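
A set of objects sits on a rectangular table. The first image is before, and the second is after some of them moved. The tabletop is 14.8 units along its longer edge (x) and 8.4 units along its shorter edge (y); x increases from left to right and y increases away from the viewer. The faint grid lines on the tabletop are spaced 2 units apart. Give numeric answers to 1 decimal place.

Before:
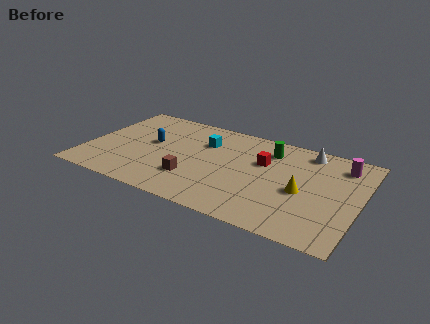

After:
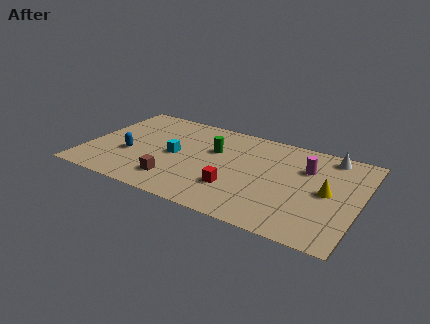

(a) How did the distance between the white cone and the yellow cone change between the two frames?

-0.4

Before: roughly 3.6 units apart; after: 3.2. That's 0.4 units closer together.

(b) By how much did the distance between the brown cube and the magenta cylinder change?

-1.0

Before: roughly 8.8 units apart; after: 7.8. That's 1.0 units closer together.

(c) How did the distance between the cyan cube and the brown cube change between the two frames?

-1.2

Before: roughly 3.5 units apart; after: 2.3. That's 1.2 units closer together.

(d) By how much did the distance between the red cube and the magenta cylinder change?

+0.5

They were about 4.3 units apart before and 4.8 after — 0.5 units further apart.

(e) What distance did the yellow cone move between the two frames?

1.4

The yellow cone was near (11.8, 3.7) before and (13.1, 4.2) after, so it travelled √(1.3² + 0.5²) ≈ 1.4 units.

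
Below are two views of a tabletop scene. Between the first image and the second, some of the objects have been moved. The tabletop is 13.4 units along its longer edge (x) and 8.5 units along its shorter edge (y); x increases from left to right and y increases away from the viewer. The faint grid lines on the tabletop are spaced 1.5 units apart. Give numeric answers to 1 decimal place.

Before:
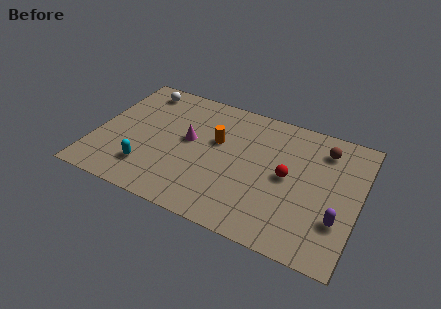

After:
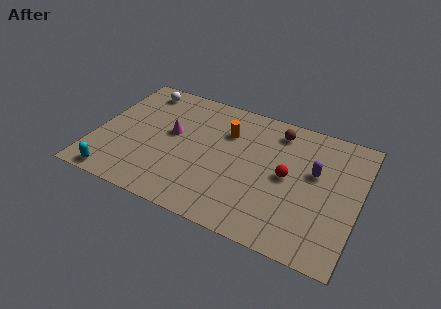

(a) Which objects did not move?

the white sphere and the red sphere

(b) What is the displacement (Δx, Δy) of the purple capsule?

(-1.4, 2.5)

From the two frames, the purple capsule sits at roughly (12.5, 2.6) before and (11.1, 5.1) after.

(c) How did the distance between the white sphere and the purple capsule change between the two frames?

-2.1

The distance was about 11.7 in the first image and 9.6 in the second, so they moved 2.1 units closer together.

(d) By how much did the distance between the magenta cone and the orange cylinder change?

+1.5

They were about 1.5 units apart before and 3.0 after — 1.5 units further apart.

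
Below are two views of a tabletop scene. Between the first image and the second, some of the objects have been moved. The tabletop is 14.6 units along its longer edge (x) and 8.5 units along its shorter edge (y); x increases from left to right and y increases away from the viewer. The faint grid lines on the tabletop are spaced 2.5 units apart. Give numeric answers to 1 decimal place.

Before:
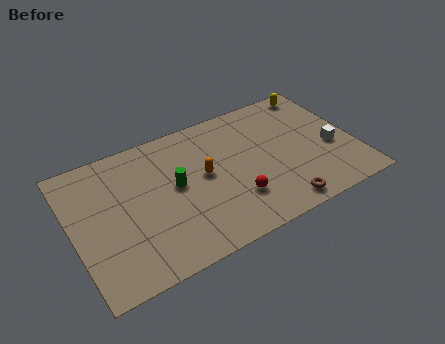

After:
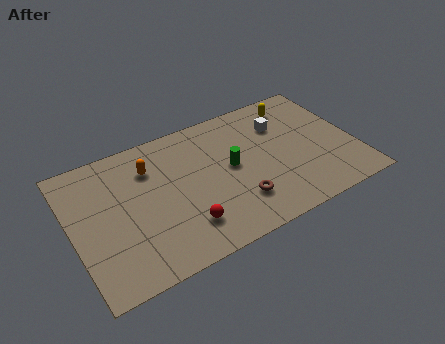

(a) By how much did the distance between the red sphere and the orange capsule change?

+1.9

Before: roughly 2.6 units apart; after: 4.5. That's 1.9 units further apart.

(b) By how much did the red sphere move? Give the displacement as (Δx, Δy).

(-2.7, -0.4)

The red sphere was at about (8.1, 2.4) and moved to about (5.4, 2.0).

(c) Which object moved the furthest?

the white cube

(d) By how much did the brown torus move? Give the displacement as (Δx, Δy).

(-2.0, 1.2)

The brown torus was at about (10.2, 1.0) and moved to about (8.2, 2.2).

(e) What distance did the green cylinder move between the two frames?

2.9

The green cylinder was near (5.3, 4.6) before and (8.2, 4.5) after, so it travelled √(2.9² + 0.1²) ≈ 2.9 units.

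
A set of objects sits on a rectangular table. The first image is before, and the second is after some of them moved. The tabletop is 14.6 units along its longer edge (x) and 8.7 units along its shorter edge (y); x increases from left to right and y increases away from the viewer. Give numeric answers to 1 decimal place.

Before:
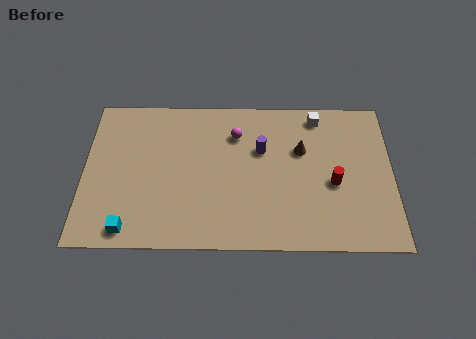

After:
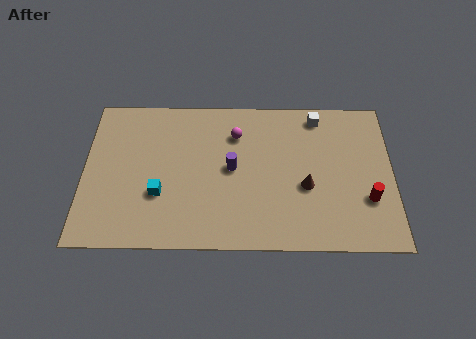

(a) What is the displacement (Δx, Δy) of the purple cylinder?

(-1.4, -1.1)

The purple cylinder started near (8.4, 5.6) and ended near (7.0, 4.5).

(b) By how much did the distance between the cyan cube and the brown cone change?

-2.4

They were about 9.3 units apart before and 6.9 after — 2.4 units closer together.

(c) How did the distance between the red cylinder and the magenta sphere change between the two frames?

+1.8

They were about 5.4 units apart before and 7.2 after — 1.8 units further apart.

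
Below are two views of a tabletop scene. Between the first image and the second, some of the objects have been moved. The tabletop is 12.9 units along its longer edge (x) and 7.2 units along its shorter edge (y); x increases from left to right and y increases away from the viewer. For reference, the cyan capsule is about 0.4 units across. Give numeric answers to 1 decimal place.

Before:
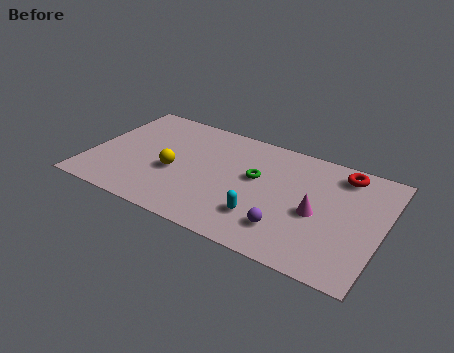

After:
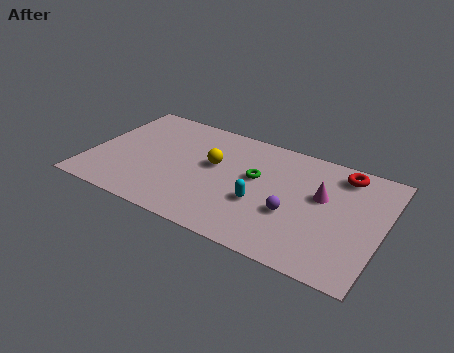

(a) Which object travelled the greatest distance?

the yellow sphere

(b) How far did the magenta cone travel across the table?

1.1

From (10.1, 3.2) to (10.2, 4.3), the magenta cone covered √(0.1² + 1.1²) ≈ 1.1 units.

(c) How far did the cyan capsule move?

0.8

The cyan capsule moved from about (7.9, 1.9) to (7.7, 2.7), a distance of √(0.2² + 0.8²) ≈ 0.8.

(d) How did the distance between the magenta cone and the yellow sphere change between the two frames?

-1.5

The distance was about 6.3 in the first image and 4.8 in the second, so they moved 1.5 units closer together.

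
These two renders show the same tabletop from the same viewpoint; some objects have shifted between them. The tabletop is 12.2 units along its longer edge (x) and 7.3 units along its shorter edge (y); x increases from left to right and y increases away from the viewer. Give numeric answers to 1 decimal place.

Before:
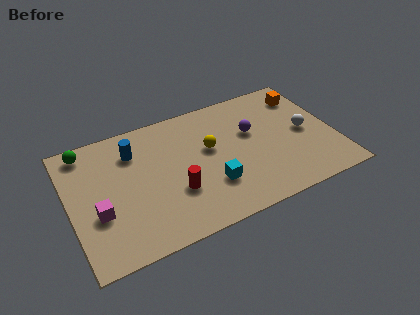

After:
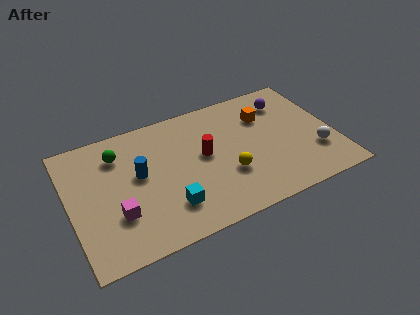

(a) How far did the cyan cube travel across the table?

2.0

From (6.3, 2.2) to (4.3, 1.8), the cyan cube covered √(2.0² + 0.4²) ≈ 2.0 units.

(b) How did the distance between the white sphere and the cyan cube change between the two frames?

+2.1

The distance was about 4.8 in the first image and 6.9 in the second, so they moved 2.1 units further apart.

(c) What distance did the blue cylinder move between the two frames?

1.4

The blue cylinder moved from about (3.1, 5.5) to (3.2, 4.1), a distance of √(0.1² + 1.4²) ≈ 1.4.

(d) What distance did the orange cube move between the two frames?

2.1

The orange cube was near (11.2, 5.8) before and (9.2, 5.2) after, so it travelled √(2.0² + 0.6²) ≈ 2.1 units.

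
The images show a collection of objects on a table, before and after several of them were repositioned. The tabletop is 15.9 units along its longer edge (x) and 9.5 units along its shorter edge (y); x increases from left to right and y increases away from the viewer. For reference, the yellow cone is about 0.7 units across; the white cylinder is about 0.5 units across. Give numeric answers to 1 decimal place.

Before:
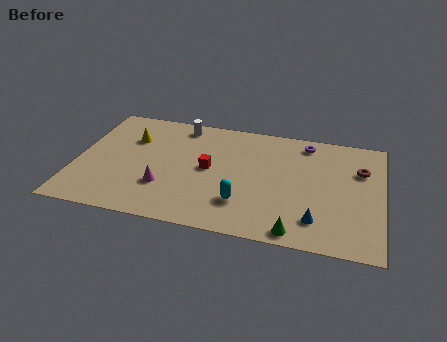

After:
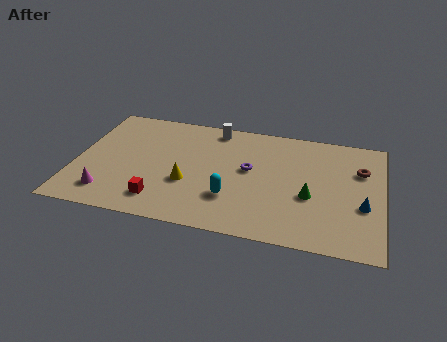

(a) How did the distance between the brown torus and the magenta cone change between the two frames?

+3.0

They were about 10.6 units apart before and 13.6 after — 3.0 units further apart.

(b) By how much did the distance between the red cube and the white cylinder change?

+3.2

They were about 3.8 units apart before and 7.0 after — 3.2 units further apart.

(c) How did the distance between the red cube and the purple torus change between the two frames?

-0.3

They were about 5.9 units apart before and 5.6 after — 0.3 units closer together.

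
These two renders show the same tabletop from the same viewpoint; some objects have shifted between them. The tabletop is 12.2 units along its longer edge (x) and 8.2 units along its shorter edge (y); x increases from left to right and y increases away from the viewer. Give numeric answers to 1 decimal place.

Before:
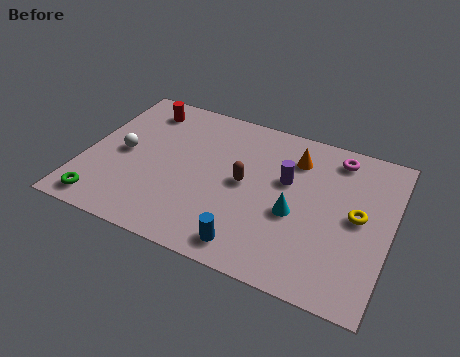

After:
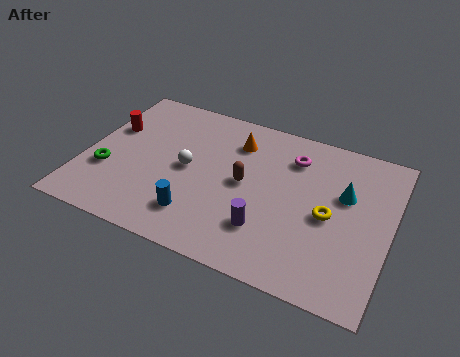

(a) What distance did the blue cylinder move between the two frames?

2.3

The blue cylinder was near (7.0, 1.1) before and (4.8, 1.8) after, so it travelled √(2.2² + 0.7²) ≈ 2.3 units.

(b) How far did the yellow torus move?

1.2

From (10.9, 4.2) to (9.8, 3.8), the yellow torus covered √(1.1² + 0.4²) ≈ 1.2 units.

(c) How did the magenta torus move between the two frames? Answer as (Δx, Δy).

(-1.7, -0.7)

The magenta torus started near (9.8, 7.0) and ended near (8.1, 6.3).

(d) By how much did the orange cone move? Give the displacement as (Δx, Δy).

(-2.4, 0.0)

From the two frames, the orange cone sits at roughly (8.2, 6.3) before and (5.8, 6.3) after.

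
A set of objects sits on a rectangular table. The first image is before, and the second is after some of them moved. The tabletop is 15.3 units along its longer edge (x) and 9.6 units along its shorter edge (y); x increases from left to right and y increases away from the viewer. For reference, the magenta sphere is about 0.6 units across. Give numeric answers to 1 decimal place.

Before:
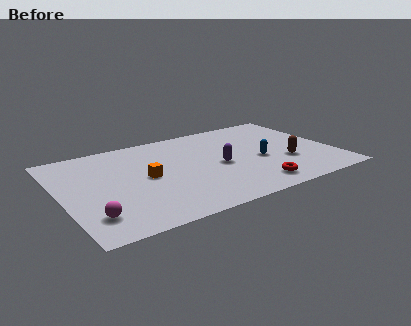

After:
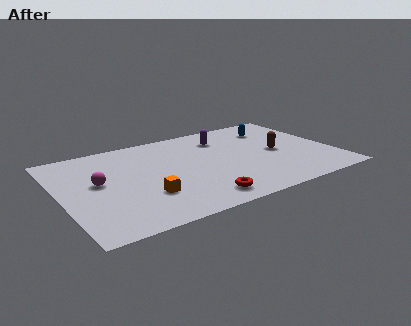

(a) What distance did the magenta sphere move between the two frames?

3.3

The magenta sphere was near (1.3, 2.1) before and (2.1, 5.3) after, so it travelled √(0.8² + 3.2²) ≈ 3.3 units.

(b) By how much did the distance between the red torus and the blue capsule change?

+5.3

The distance was about 2.7 in the first image and 8.0 in the second, so they moved 5.3 units further apart.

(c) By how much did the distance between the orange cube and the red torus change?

-3.3

The distance was about 6.5 in the first image and 3.2 in the second, so they moved 3.3 units closer together.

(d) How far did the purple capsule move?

3.1

From (8.8, 4.4) to (9.5, 7.4), the purple capsule covered √(0.7² + 3.0²) ≈ 3.1 units.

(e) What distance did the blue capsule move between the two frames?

3.6

From (11.1, 4.1) to (12.5, 7.4), the blue capsule covered √(1.4² + 3.3²) ≈ 3.6 units.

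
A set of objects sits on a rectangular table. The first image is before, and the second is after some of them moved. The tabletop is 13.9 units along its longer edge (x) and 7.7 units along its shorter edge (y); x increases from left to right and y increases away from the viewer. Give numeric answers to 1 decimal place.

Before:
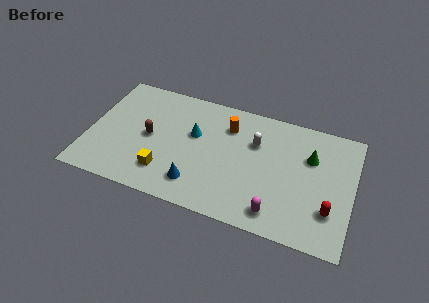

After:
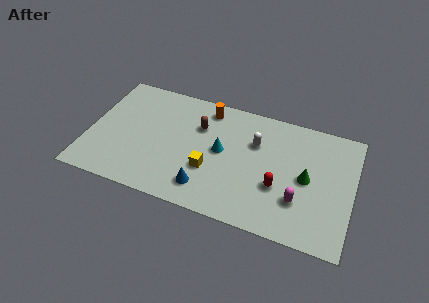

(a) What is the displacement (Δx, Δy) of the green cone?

(-0.1, -1.4)

The green cone was at about (11.6, 5.2) and moved to about (11.5, 3.8).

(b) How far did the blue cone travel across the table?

0.5

From (5.9, 1.6) to (6.4, 1.5), the blue cone covered √(0.5² + 0.1²) ≈ 0.5 units.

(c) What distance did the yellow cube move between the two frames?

2.5

From (4.2, 1.8) to (6.5, 2.7), the yellow cube covered √(2.3² + 0.9²) ≈ 2.5 units.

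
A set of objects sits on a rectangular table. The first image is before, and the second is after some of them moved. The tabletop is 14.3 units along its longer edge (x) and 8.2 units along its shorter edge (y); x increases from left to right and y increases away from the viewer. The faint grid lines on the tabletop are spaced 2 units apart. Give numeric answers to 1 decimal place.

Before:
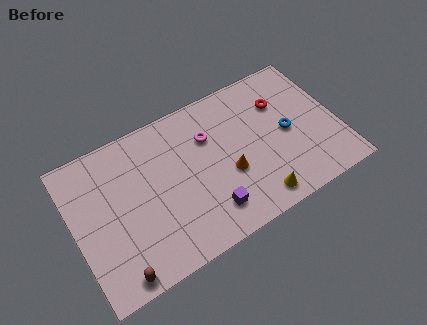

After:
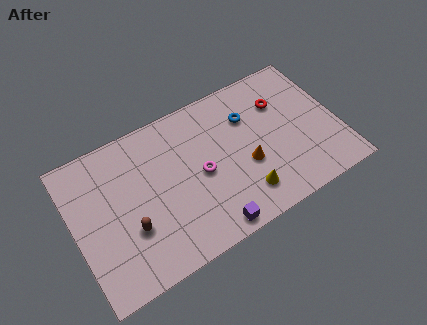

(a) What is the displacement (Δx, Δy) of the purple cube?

(-0.1, -0.9)

From the two frames, the purple cube sits at roughly (6.9, 1.7) before and (6.8, 0.8) after.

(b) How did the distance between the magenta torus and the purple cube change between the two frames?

-0.9

The distance was about 4.0 in the first image and 3.1 in the second, so they moved 0.9 units closer together.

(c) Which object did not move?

the red torus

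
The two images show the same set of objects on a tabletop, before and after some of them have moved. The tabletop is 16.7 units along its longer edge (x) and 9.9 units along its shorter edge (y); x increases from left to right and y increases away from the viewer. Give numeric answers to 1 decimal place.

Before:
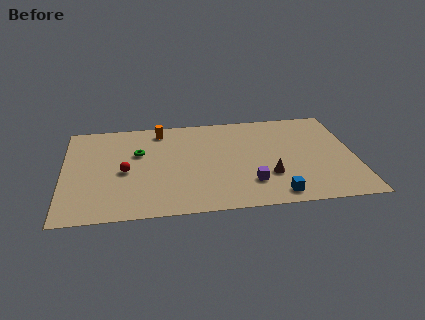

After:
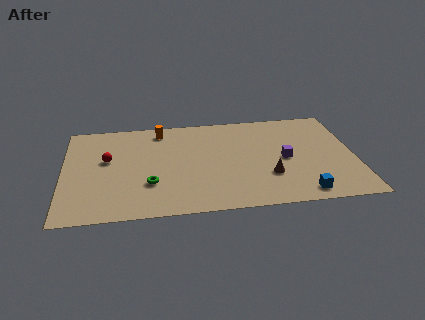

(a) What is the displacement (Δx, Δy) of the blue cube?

(1.5, 0.0)

From the two frames, the blue cube sits at roughly (12.0, 1.2) before and (13.5, 1.2) after.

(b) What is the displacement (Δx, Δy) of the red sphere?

(-1.0, 1.3)

From the two frames, the red sphere sits at roughly (3.5, 4.5) before and (2.5, 5.8) after.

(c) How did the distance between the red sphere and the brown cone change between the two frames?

+1.3

They were about 8.3 units apart before and 9.6 after — 1.3 units further apart.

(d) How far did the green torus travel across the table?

3.3

The green torus moved from about (4.3, 6.3) to (4.9, 3.1), a distance of √(0.6² + 3.2²) ≈ 3.3.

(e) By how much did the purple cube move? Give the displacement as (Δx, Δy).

(2.1, 2.2)

The purple cube started near (10.6, 2.5) and ended near (12.7, 4.7).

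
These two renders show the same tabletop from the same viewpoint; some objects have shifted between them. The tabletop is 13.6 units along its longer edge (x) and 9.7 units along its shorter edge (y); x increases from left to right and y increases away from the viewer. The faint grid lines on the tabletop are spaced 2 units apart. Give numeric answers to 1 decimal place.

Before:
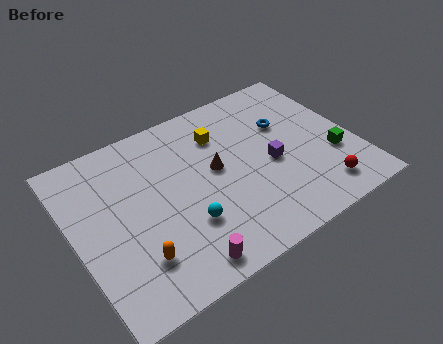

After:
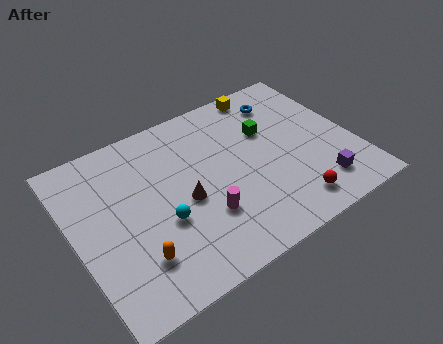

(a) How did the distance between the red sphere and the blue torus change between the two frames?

+1.6

The distance was about 4.8 in the first image and 6.4 in the second, so they moved 1.6 units further apart.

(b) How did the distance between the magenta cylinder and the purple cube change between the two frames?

-0.4

They were about 6.0 units apart before and 5.6 after — 0.4 units closer together.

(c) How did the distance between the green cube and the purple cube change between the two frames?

+1.6

The distance was about 3.1 in the first image and 4.7 in the second, so they moved 1.6 units further apart.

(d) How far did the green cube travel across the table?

4.0

The green cube moved from about (12.4, 3.3) to (9.7, 6.3), a distance of √(2.7² + 3.0²) ≈ 4.0.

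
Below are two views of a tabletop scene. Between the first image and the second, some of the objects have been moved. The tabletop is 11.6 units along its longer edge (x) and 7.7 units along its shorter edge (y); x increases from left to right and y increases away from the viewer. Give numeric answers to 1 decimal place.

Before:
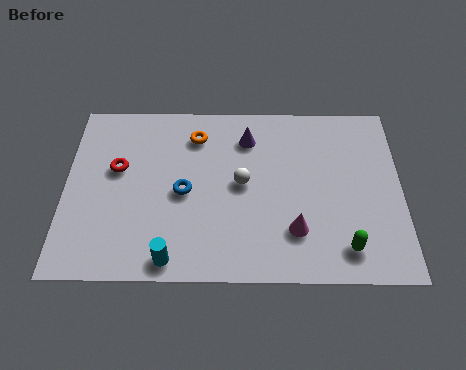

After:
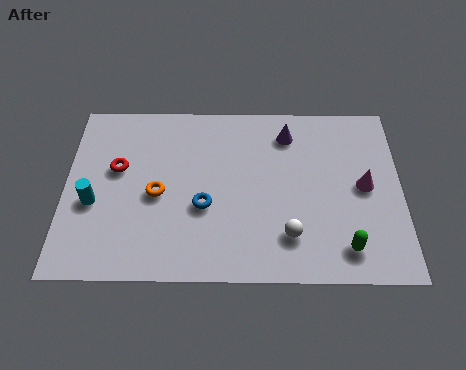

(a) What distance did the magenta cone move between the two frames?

3.1

The magenta cone was near (7.9, 2.0) before and (10.3, 3.9) after, so it travelled √(2.4² + 1.9²) ≈ 3.1 units.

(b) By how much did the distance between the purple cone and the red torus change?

+1.4

The distance was about 4.7 in the first image and 6.1 in the second, so they moved 1.4 units further apart.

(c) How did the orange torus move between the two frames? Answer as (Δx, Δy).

(-1.3, -2.6)

The orange torus started near (4.5, 6.1) and ended near (3.2, 3.5).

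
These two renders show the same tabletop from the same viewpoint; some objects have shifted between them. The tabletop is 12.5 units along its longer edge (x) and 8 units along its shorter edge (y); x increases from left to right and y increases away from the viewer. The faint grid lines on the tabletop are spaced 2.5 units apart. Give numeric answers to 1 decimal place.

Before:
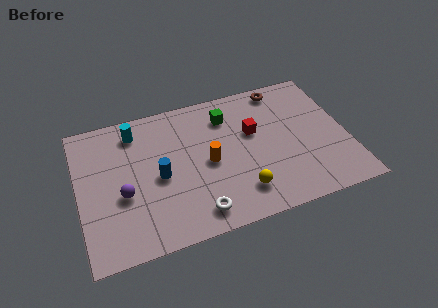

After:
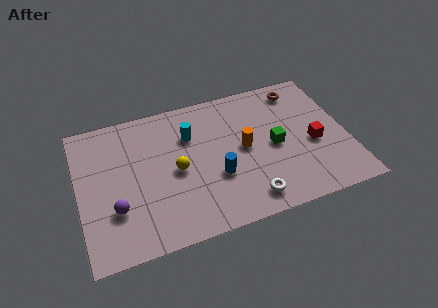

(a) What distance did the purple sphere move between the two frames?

0.8

From (2.0, 3.2) to (1.6, 2.5), the purple sphere covered √(0.4² + 0.7²) ≈ 0.8 units.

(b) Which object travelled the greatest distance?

the yellow sphere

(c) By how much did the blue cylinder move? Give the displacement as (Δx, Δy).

(2.6, -0.8)

The blue cylinder was at about (3.7, 3.7) and moved to about (6.3, 2.9).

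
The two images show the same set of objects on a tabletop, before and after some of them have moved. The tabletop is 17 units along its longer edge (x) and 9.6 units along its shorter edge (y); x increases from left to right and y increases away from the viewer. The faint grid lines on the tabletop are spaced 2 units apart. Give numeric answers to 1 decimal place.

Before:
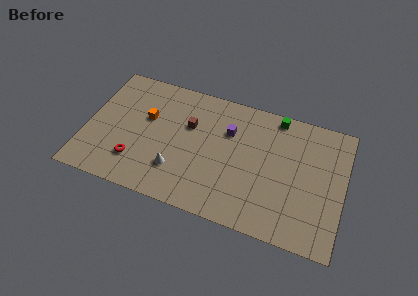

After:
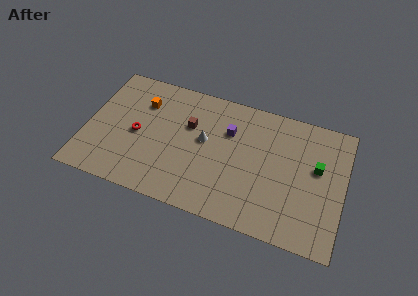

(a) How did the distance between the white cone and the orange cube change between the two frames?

+0.6

Before: roughly 4.0 units apart; after: 4.6. That's 0.6 units further apart.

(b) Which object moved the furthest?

the green cube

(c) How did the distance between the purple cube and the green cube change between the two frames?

+2.3

The distance was about 3.7 in the first image and 6.0 in the second, so they moved 2.3 units further apart.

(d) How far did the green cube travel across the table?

4.2

The green cube was near (12.3, 8.7) before and (15.2, 5.7) after, so it travelled √(2.9² + 3.0²) ≈ 4.2 units.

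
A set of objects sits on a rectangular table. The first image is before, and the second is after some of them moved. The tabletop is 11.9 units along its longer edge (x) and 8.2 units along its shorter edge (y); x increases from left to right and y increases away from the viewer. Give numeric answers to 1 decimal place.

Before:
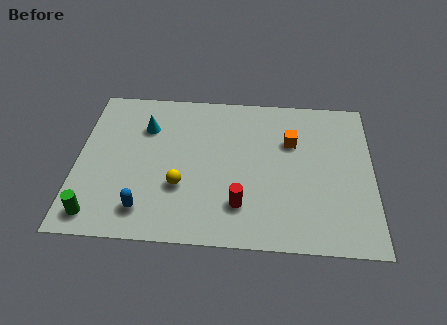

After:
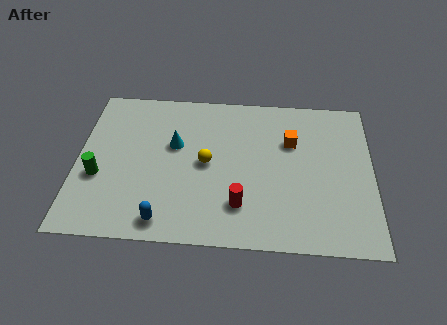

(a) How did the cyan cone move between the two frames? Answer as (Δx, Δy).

(1.2, -0.9)

From the two frames, the cyan cone sits at roughly (2.7, 5.9) before and (3.9, 5.0) after.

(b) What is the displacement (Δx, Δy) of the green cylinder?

(0.0, 2.0)

From the two frames, the green cylinder sits at roughly (0.9, 1.1) before and (0.9, 3.1) after.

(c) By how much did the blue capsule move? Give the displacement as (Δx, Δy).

(0.8, -0.5)

The blue capsule started near (2.8, 1.5) and ended near (3.6, 1.0).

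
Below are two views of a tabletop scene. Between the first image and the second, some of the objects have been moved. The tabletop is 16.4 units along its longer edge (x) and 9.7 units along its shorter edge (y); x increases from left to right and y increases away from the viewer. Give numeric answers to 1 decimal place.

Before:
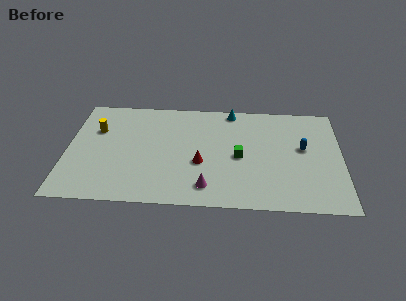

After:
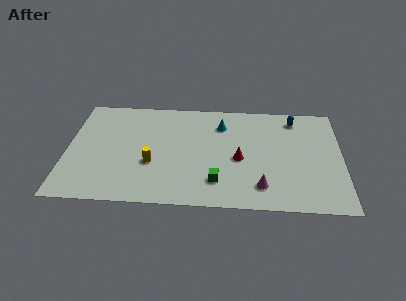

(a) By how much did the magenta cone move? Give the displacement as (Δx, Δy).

(3.2, 0.2)

The magenta cone started near (8.4, 1.7) and ended near (11.6, 1.9).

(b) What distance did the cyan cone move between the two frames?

1.5

From (9.8, 8.8) to (9.2, 7.4), the cyan cone covered √(0.6² + 1.4²) ≈ 1.5 units.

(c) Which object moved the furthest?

the yellow cylinder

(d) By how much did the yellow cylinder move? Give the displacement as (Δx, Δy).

(3.4, -2.9)

The yellow cylinder started near (1.7, 6.5) and ended near (5.1, 3.6).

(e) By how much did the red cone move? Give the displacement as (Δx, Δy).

(2.3, 0.5)

The red cone was at about (8.0, 3.8) and moved to about (10.3, 4.3).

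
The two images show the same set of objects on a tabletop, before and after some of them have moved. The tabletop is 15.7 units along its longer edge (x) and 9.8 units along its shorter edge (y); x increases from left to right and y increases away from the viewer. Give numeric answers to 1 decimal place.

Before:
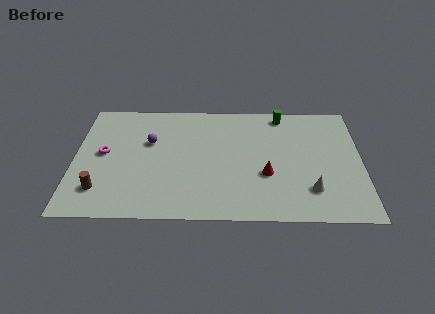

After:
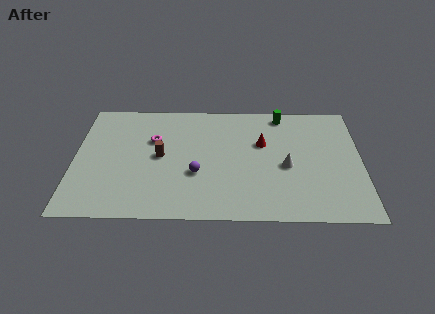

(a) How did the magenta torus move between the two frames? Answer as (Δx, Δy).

(2.7, 1.2)

The magenta torus started near (1.6, 5.2) and ended near (4.3, 6.4).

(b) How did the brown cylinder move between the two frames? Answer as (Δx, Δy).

(3.2, 2.8)

The brown cylinder started near (1.5, 2.2) and ended near (4.7, 5.0).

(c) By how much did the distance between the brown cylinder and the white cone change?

-4.5

They were about 11.4 units apart before and 6.9 after — 4.5 units closer together.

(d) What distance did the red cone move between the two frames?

2.6

The red cone moved from about (10.5, 3.6) to (10.3, 6.2), a distance of √(0.2² + 2.6²) ≈ 2.6.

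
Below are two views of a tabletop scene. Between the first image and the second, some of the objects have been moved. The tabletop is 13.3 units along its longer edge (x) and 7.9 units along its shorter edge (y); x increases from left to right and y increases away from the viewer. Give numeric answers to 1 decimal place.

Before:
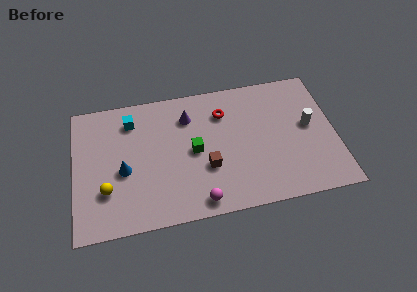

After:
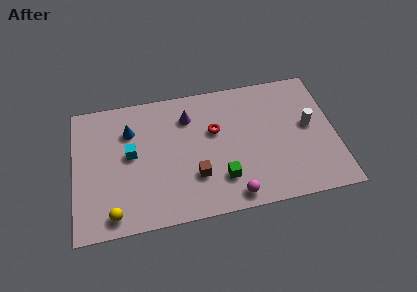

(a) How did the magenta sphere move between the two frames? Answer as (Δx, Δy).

(1.7, 0.0)

The magenta sphere started near (6.2, 0.9) and ended near (7.9, 0.9).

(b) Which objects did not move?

the white cylinder and the purple cone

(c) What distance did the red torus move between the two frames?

1.1

The red torus was near (7.7, 5.9) before and (7.2, 4.9) after, so it travelled √(0.5² + 1.0²) ≈ 1.1 units.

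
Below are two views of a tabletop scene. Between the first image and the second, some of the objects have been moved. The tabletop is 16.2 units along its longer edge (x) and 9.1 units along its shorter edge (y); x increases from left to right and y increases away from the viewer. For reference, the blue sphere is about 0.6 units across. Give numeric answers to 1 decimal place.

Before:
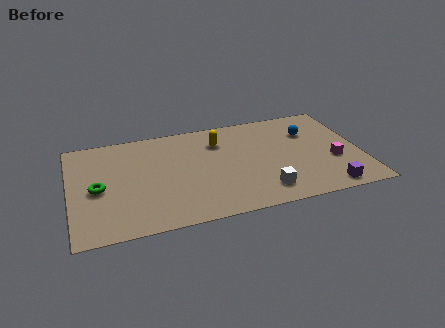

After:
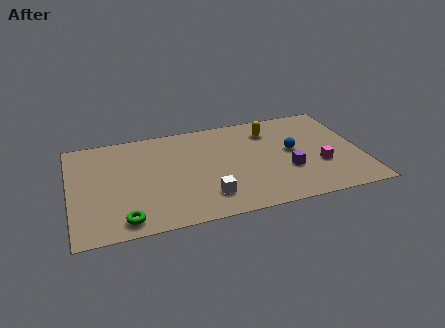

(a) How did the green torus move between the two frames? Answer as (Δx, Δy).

(1.3, -3.0)

The green torus started near (1.5, 4.2) and ended near (2.8, 1.2).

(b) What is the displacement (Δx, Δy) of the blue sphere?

(-1.1, -1.5)

The blue sphere started near (13.5, 6.4) and ended near (12.4, 4.9).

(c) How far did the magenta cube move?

0.8

The magenta cube was near (14.6, 3.4) before and (13.8, 3.2) after, so it travelled √(0.8² + 0.2²) ≈ 0.8 units.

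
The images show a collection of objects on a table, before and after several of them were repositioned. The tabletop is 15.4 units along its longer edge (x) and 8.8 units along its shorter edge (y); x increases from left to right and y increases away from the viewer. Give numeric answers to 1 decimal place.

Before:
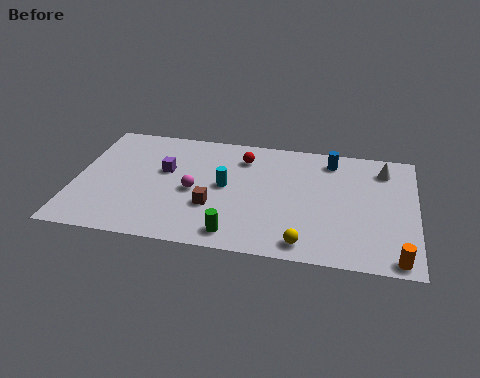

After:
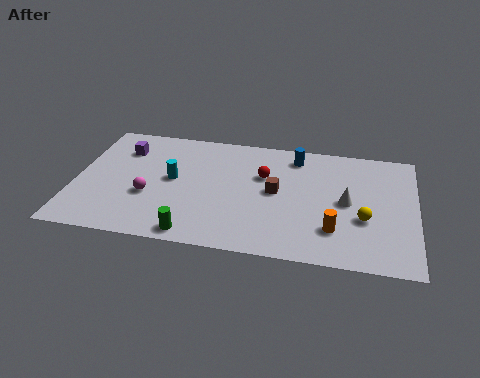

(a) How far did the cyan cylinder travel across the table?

2.4

From (6.8, 4.6) to (4.4, 4.7), the cyan cylinder covered √(2.4² + 0.1²) ≈ 2.4 units.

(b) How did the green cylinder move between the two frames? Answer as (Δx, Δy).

(-1.8, -0.3)

From the two frames, the green cylinder sits at roughly (7.4, 1.2) before and (5.6, 0.9) after.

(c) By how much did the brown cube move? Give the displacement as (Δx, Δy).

(2.8, 1.6)

The brown cube started near (6.3, 3.0) and ended near (9.1, 4.6).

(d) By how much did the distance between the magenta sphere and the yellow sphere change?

+3.8

The distance was about 5.9 in the first image and 9.7 in the second, so they moved 3.8 units further apart.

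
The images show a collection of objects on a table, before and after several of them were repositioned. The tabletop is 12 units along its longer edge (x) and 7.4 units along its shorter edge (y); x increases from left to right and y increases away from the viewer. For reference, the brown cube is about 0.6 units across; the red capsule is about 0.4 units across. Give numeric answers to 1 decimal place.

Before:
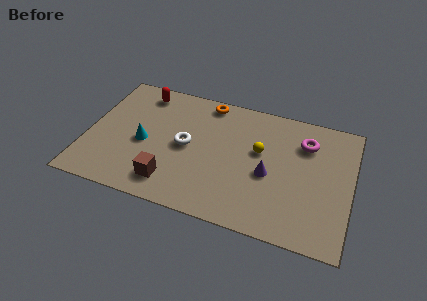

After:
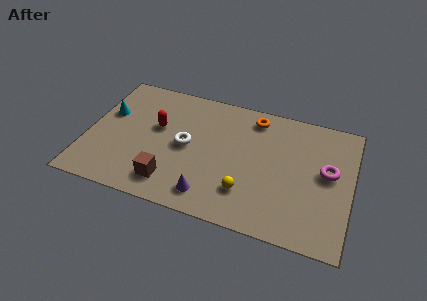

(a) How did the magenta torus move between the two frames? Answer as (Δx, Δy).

(1.1, -1.4)

The magenta torus started near (9.8, 5.5) and ended near (10.9, 4.1).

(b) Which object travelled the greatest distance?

the purple cone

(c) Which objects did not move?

the white torus and the brown cube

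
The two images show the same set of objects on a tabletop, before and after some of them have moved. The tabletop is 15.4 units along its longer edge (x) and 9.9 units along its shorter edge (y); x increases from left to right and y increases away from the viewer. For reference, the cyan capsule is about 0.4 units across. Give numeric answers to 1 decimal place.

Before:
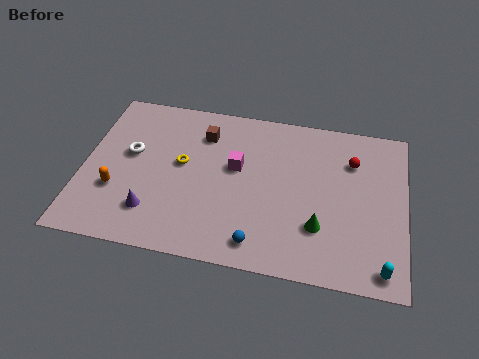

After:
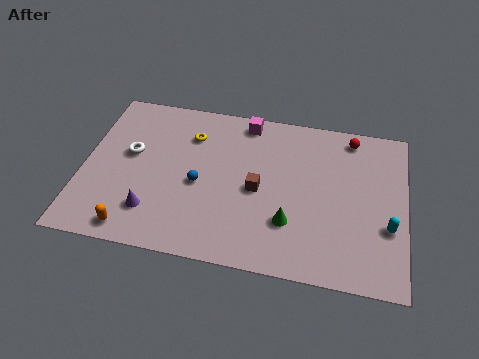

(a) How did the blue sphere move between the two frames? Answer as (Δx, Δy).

(-3.0, 3.0)

The blue sphere was at about (8.6, 1.4) and moved to about (5.6, 4.4).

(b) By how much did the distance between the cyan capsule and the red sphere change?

-0.8

They were about 6.3 units apart before and 5.5 after — 0.8 units closer together.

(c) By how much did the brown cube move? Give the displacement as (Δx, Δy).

(2.8, -3.0)

The brown cube started near (5.6, 7.6) and ended near (8.4, 4.6).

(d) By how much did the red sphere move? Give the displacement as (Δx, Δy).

(-0.1, 1.5)

The red sphere started near (12.8, 7.2) and ended near (12.7, 8.7).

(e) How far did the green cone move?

1.4

From (11.4, 2.9) to (10.0, 2.9), the green cone covered √(1.4² + 0.0²) ≈ 1.4 units.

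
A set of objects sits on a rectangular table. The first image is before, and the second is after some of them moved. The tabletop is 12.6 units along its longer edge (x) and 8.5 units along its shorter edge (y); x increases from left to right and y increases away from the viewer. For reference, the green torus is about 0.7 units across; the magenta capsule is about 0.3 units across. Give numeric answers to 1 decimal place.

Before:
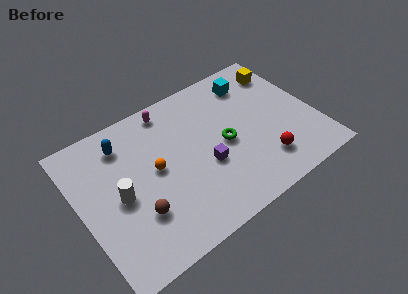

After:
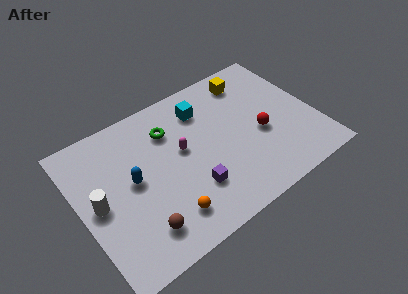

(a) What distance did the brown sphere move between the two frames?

0.9

From (2.7, 2.6) to (2.7, 1.7), the brown sphere covered √(0.0² + 0.9²) ≈ 0.9 units.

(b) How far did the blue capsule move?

2.3

The blue capsule moved from about (2.7, 6.8) to (2.8, 4.5), a distance of √(0.1² + 2.3²) ≈ 2.3.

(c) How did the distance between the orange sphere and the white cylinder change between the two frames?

+2.0

They were about 2.1 units apart before and 4.1 after — 2.0 units further apart.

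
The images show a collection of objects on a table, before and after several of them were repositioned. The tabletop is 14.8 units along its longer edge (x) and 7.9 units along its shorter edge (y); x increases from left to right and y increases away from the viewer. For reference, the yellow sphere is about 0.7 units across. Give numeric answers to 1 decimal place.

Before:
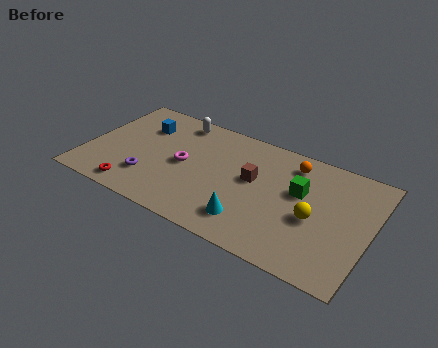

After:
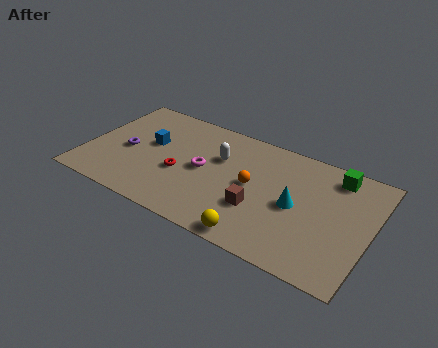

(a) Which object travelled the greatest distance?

the yellow sphere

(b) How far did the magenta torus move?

1.0

The magenta torus was near (5.1, 3.9) before and (6.1, 4.0) after, so it travelled √(1.0² + 0.1²) ≈ 1.0 units.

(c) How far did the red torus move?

3.0

From (2.9, 1.0) to (5.0, 3.2), the red torus covered √(2.1² + 2.2²) ≈ 3.0 units.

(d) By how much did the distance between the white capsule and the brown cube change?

-1.5

Before: roughly 5.0 units apart; after: 3.5. That's 1.5 units closer together.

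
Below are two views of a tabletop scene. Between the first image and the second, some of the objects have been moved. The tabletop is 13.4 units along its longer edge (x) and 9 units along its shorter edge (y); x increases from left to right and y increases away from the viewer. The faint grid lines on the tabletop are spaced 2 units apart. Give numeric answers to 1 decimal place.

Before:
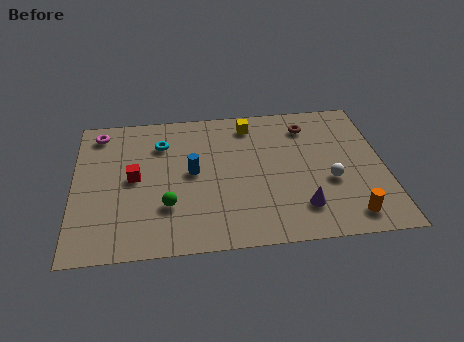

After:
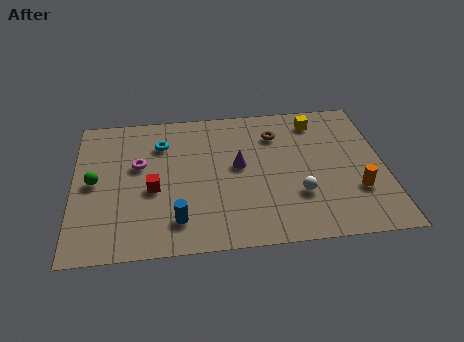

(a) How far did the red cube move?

1.1

The red cube was near (2.6, 4.6) before and (3.4, 3.8) after, so it travelled √(0.8² + 0.8²) ≈ 1.1 units.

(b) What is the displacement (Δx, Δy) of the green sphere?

(-3.1, 1.8)

From the two frames, the green sphere sits at roughly (4.0, 2.7) before and (0.9, 4.5) after.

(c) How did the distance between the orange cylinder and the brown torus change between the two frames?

-0.9

They were about 6.1 units apart before and 5.2 after — 0.9 units closer together.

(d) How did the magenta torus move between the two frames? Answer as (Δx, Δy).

(1.7, -2.3)

From the two frames, the magenta torus sits at roughly (1.1, 7.7) before and (2.8, 5.4) after.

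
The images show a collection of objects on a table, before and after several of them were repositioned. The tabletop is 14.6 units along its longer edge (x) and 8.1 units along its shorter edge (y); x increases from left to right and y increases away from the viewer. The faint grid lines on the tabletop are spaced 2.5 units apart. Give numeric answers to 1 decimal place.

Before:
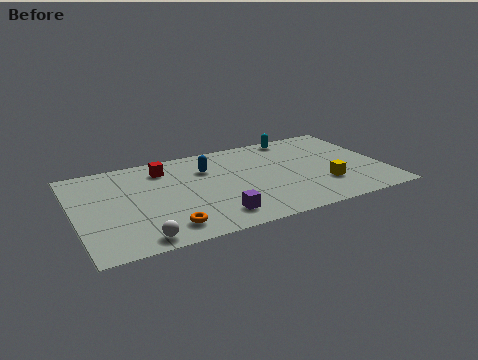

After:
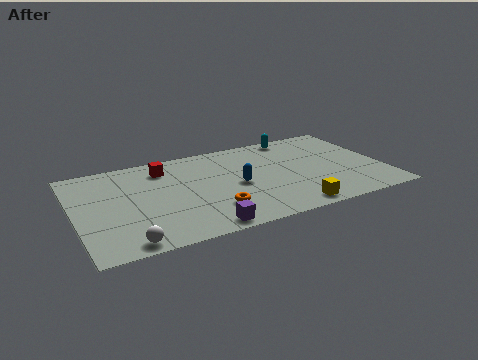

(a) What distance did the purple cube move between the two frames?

1.0

From (6.3, 1.5) to (5.6, 0.8), the purple cube covered √(0.7² + 0.7²) ≈ 1.0 units.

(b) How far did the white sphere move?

0.6

The white sphere moved from about (2.7, 0.9) to (2.1, 0.8), a distance of √(0.6² + 0.1²) ≈ 0.6.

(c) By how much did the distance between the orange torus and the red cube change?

-0.3

They were about 5.1 units apart before and 4.8 after — 0.3 units closer together.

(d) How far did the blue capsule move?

2.3

From (6.4, 5.8) to (7.6, 3.8), the blue capsule covered √(1.2² + 2.0²) ≈ 2.3 units.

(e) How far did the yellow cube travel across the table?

2.3

The yellow cube was near (11.6, 2.4) before and (9.8, 0.9) after, so it travelled √(1.8² + 1.5²) ≈ 2.3 units.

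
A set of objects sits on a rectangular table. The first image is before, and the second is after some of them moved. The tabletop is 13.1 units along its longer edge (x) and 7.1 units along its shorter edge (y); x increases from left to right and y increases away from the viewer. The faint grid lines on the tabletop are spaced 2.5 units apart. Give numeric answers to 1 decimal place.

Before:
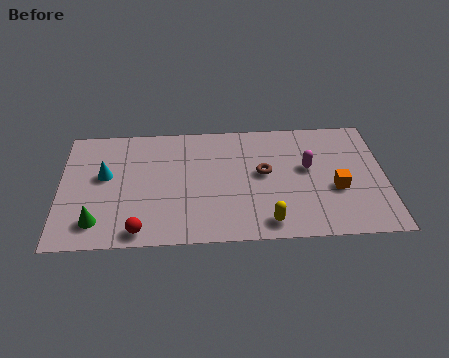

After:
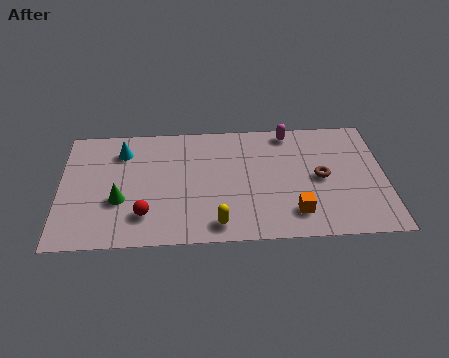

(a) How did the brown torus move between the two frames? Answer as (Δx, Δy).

(2.3, -0.4)

The brown torus was at about (8.2, 3.9) and moved to about (10.5, 3.5).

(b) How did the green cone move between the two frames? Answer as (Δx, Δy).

(0.9, 1.2)

From the two frames, the green cone sits at roughly (1.5, 1.4) before and (2.4, 2.6) after.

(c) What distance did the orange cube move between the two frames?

2.1

The orange cube was near (11.1, 2.8) before and (9.4, 1.5) after, so it travelled √(1.7² + 1.3²) ≈ 2.1 units.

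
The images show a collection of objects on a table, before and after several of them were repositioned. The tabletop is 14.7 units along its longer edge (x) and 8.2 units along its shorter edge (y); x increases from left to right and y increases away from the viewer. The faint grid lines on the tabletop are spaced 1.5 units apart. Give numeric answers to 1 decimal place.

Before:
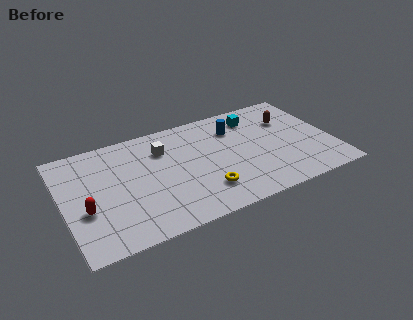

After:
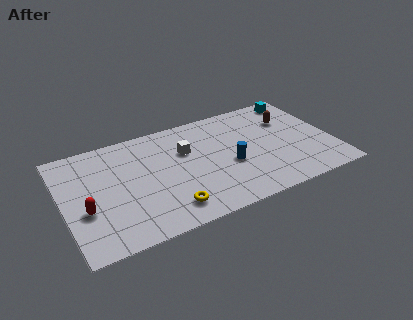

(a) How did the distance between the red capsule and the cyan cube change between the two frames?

+2.7

The distance was about 10.3 in the first image and 13.0 in the second, so they moved 2.7 units further apart.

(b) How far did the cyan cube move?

2.7

The cyan cube moved from about (10.8, 6.6) to (13.4, 7.2), a distance of √(2.6² + 0.6²) ≈ 2.7.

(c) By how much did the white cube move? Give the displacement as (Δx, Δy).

(1.2, -0.6)

From the two frames, the white cube sits at roughly (5.6, 6.0) before and (6.8, 5.4) after.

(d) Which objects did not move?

the brown capsule and the red capsule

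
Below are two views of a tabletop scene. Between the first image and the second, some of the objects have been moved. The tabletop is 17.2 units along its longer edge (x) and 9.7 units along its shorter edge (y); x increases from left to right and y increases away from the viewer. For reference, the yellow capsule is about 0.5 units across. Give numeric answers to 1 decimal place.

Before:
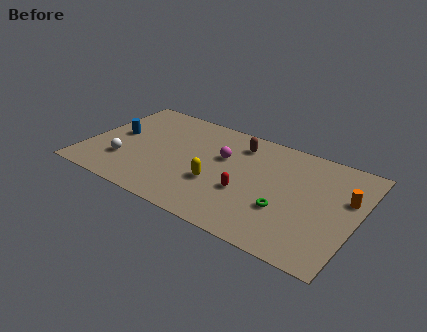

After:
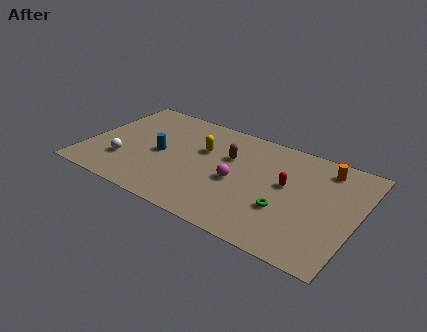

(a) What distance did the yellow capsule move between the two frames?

3.0

The yellow capsule was near (8.5, 3.5) before and (7.2, 6.2) after, so it travelled √(1.3² + 2.7²) ≈ 3.0 units.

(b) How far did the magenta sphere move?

2.2

From (8.5, 6.1) to (9.7, 4.3), the magenta sphere covered √(1.2² + 1.8²) ≈ 2.2 units.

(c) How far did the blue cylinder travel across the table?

3.1

From (1.7, 5.2) to (4.7, 4.6), the blue cylinder covered √(3.0² + 0.6²) ≈ 3.1 units.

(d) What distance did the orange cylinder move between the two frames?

2.6

From (16.4, 6.1) to (14.8, 8.1), the orange cylinder covered √(1.6² + 2.0²) ≈ 2.6 units.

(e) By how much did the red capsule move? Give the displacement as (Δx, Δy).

(2.3, 1.9)

From the two frames, the red capsule sits at roughly (10.4, 3.6) before and (12.7, 5.5) after.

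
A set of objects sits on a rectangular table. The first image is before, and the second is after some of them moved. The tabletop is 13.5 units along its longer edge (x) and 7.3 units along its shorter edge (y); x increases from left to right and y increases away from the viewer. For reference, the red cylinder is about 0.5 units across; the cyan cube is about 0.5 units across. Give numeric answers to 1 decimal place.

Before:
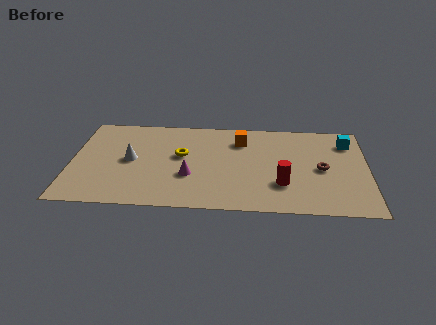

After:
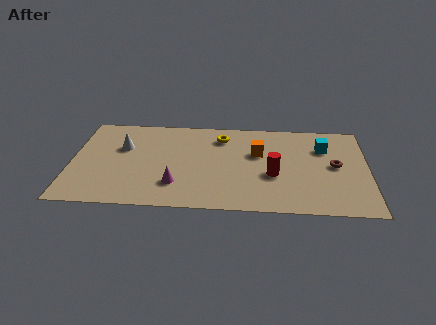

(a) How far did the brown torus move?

0.7

The brown torus was near (11.4, 3.5) before and (12.0, 3.8) after, so it travelled √(0.6² + 0.3²) ≈ 0.7 units.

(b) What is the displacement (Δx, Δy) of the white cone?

(-0.4, 1.0)

From the two frames, the white cone sits at roughly (2.7, 3.7) before and (2.3, 4.7) after.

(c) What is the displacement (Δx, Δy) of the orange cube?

(0.8, -1.0)

The orange cube was at about (7.7, 5.6) and moved to about (8.5, 4.6).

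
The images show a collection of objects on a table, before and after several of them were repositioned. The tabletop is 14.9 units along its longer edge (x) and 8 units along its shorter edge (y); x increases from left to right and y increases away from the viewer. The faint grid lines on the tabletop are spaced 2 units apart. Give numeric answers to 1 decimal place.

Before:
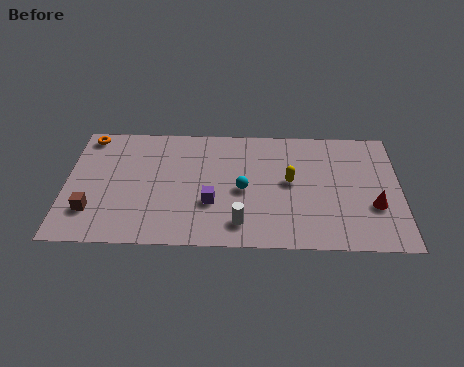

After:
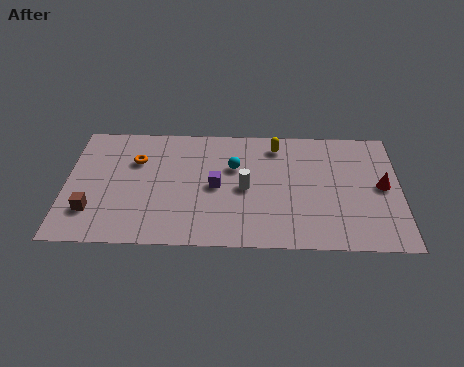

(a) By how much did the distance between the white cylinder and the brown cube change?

+0.4

Before: roughly 6.6 units apart; after: 7.0. That's 0.4 units further apart.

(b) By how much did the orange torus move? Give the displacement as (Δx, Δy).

(2.2, -1.6)

From the two frames, the orange torus sits at roughly (0.9, 7.1) before and (3.1, 5.5) after.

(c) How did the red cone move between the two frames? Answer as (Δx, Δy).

(0.4, 1.3)

From the two frames, the red cone sits at roughly (13.7, 2.8) before and (14.1, 4.1) after.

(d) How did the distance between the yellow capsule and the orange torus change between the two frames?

-3.1

Before: roughly 9.5 units apart; after: 6.4. That's 3.1 units closer together.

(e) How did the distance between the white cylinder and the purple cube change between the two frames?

-0.5

They were about 1.8 units apart before and 1.3 after — 0.5 units closer together.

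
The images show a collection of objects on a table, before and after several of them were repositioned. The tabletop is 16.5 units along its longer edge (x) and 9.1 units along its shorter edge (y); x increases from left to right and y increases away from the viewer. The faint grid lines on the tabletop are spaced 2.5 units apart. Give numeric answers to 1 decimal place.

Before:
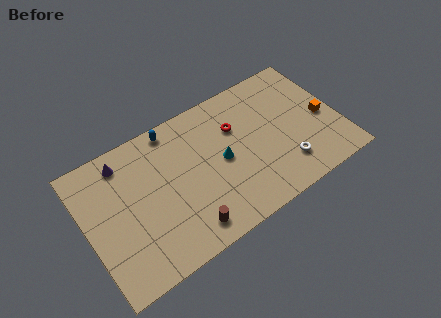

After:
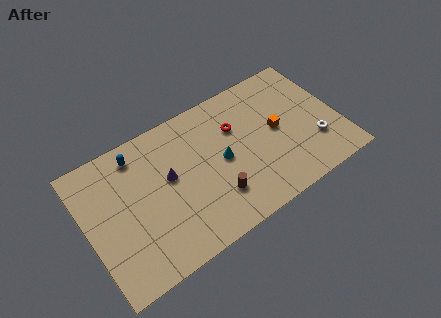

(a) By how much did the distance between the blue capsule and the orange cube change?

-1.0

They were about 10.3 units apart before and 9.3 after — 1.0 units closer together.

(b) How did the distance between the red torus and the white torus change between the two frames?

+1.0

The distance was about 4.9 in the first image and 5.9 in the second, so they moved 1.0 units further apart.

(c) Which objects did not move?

the cyan cone and the red torus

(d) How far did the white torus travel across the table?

2.2

From (12.6, 2.1) to (14.7, 2.7), the white torus covered √(2.1² + 0.6²) ≈ 2.2 units.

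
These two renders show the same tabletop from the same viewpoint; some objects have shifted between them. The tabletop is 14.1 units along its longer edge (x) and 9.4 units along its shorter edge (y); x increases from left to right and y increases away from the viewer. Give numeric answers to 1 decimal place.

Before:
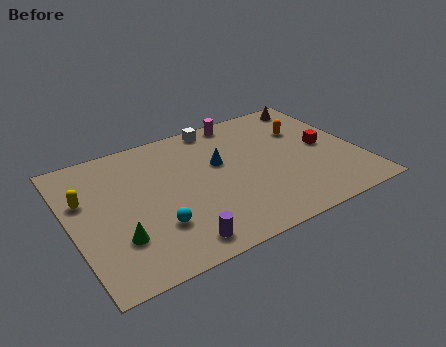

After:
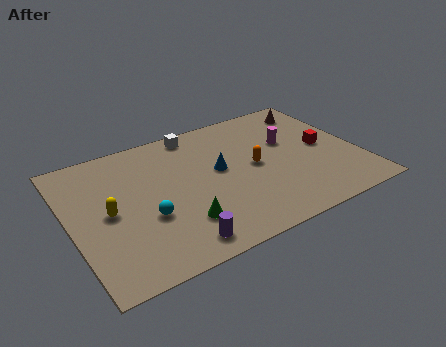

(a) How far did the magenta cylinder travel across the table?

3.4

The magenta cylinder moved from about (8.9, 8.5) to (10.9, 5.8), a distance of √(2.0² + 2.7²) ≈ 3.4.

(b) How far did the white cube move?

1.1

The white cube moved from about (7.7, 8.5) to (6.6, 8.4), a distance of √(1.1² + 0.1²) ≈ 1.1.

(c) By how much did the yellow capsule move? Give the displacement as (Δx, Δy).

(1.0, -1.4)

The yellow capsule was at about (0.8, 6.0) and moved to about (1.8, 4.6).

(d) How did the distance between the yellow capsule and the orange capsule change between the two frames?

-3.8

The distance was about 11.0 in the first image and 7.2 in the second, so they moved 3.8 units closer together.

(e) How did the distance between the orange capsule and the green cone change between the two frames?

-5.9

Before: roughly 10.5 units apart; after: 4.6. That's 5.9 units closer together.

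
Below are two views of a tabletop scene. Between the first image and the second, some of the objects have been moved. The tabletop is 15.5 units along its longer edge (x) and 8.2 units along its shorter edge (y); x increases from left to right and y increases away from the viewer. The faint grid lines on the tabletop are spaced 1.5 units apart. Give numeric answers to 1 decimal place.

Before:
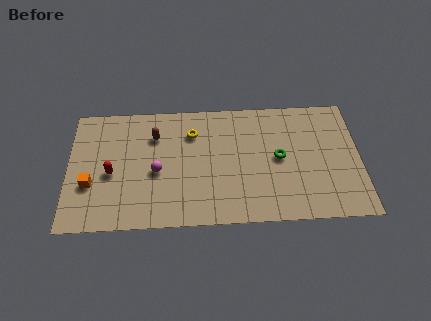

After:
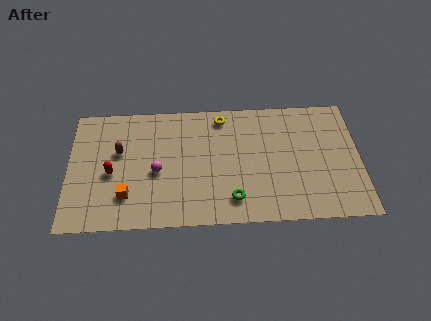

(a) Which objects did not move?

the magenta sphere and the red capsule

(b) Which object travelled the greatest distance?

the green torus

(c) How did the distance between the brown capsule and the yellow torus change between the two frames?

+3.9

The distance was about 2.0 in the first image and 5.9 in the second, so they moved 3.9 units further apart.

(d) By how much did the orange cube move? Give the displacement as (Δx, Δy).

(1.9, -0.8)

The orange cube was at about (1.2, 2.9) and moved to about (3.1, 2.1).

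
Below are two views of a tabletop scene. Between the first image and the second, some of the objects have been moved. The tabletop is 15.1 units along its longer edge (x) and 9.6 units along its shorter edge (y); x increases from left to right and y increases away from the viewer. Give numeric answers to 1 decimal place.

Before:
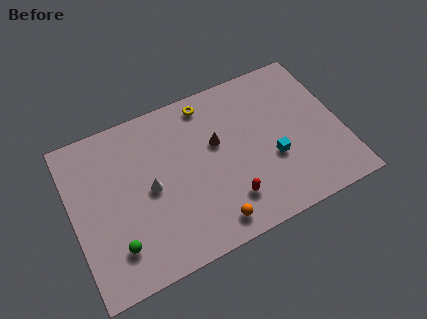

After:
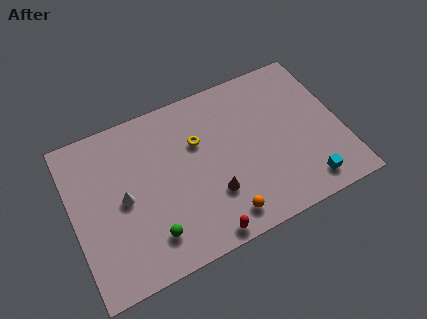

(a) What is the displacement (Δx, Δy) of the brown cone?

(-0.6, -2.9)

The brown cone was at about (8.2, 5.8) and moved to about (7.6, 2.9).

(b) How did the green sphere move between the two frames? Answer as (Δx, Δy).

(1.9, -0.2)

The green sphere was at about (2.1, 2.2) and moved to about (4.0, 2.0).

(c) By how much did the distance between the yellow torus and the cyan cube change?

+1.7

They were about 5.7 units apart before and 7.4 after — 1.7 units further apart.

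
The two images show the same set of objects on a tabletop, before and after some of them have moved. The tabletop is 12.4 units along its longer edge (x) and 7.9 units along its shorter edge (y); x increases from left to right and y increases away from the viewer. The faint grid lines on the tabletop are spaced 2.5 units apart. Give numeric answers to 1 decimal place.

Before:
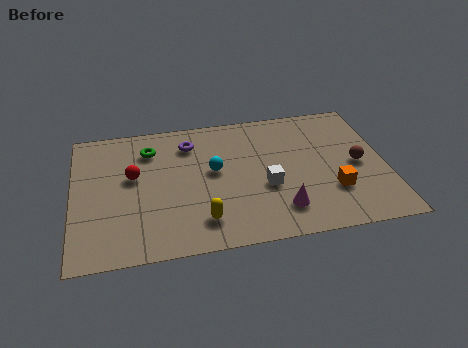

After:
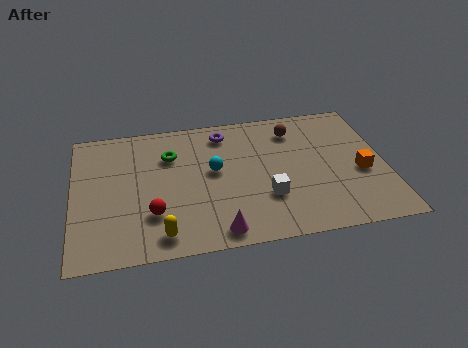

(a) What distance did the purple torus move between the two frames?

1.5

The purple torus was near (4.7, 6.2) before and (6.1, 6.6) after, so it travelled √(1.4² + 0.4²) ≈ 1.5 units.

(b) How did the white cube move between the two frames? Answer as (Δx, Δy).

(0.0, -0.6)

From the two frames, the white cube sits at roughly (7.6, 3.1) before and (7.6, 2.5) after.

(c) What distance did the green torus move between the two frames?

0.9

The green torus moved from about (3.1, 6.1) to (3.9, 5.6), a distance of √(0.8² + 0.5²) ≈ 0.9.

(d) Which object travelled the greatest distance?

the brown sphere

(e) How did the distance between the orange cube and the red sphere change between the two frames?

+0.3

They were about 8.1 units apart before and 8.4 after — 0.3 units further apart.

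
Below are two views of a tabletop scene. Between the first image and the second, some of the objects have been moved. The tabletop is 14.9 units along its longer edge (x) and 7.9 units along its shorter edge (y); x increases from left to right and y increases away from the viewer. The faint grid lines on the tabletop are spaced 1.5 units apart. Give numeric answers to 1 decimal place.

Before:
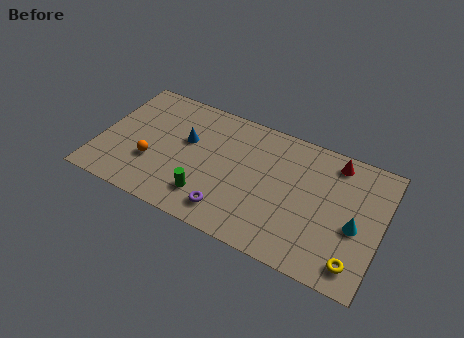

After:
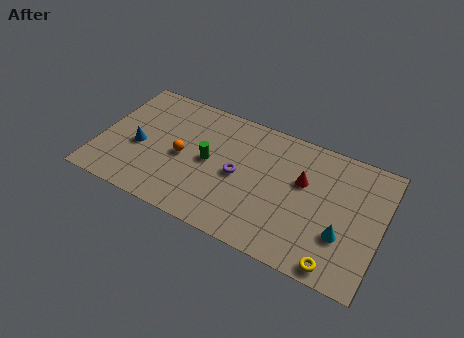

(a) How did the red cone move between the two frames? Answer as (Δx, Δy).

(-1.5, -1.9)

From the two frames, the red cone sits at roughly (12.2, 6.8) before and (10.7, 4.9) after.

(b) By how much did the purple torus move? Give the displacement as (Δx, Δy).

(0.2, 2.4)

From the two frames, the purple torus sits at roughly (7.2, 1.4) before and (7.4, 3.8) after.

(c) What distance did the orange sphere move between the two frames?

1.8

The orange sphere was near (2.9, 2.7) before and (4.4, 3.7) after, so it travelled √(1.5² + 1.0²) ≈ 1.8 units.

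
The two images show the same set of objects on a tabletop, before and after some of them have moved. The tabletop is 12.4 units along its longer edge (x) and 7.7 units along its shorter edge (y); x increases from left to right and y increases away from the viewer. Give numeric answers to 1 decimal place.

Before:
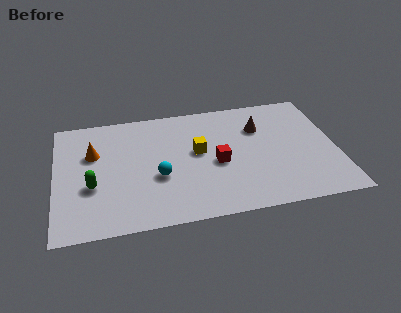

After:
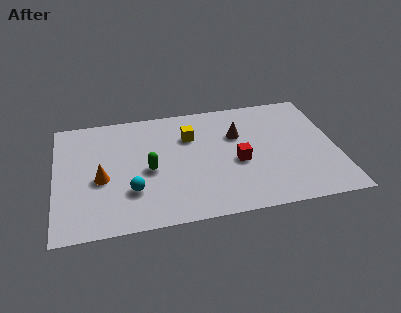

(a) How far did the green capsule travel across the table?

2.6

The green capsule moved from about (1.6, 2.9) to (4.1, 3.5), a distance of √(2.5² + 0.6²) ≈ 2.6.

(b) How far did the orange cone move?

1.7

The orange cone was near (1.7, 5.0) before and (2.0, 3.3) after, so it travelled √(0.3² + 1.7²) ≈ 1.7 units.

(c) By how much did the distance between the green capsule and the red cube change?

-1.6

They were about 5.5 units apart before and 3.9 after — 1.6 units closer together.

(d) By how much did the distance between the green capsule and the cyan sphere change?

-1.5

The distance was about 2.9 in the first image and 1.4 in the second, so they moved 1.5 units closer together.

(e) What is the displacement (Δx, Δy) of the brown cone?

(-1.0, -0.3)

The brown cone started near (9.1, 5.4) and ended near (8.1, 5.1).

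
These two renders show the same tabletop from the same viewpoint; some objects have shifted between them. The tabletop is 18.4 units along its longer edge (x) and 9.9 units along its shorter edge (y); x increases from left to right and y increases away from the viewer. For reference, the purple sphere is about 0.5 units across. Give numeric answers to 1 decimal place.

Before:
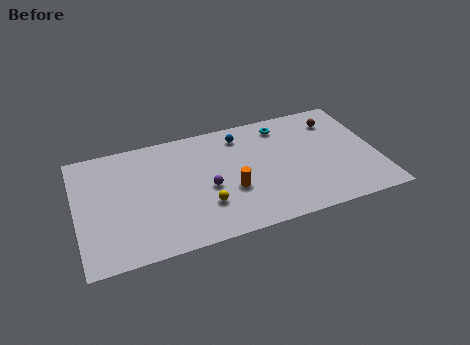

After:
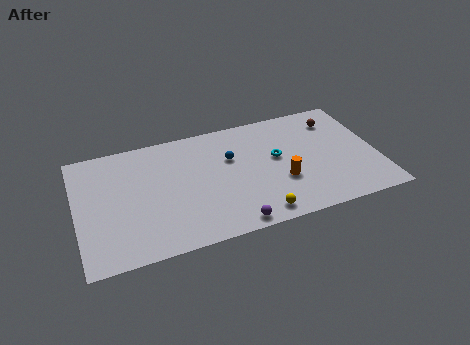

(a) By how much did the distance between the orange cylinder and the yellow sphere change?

+1.0

They were about 1.9 units apart before and 2.9 after — 1.0 units further apart.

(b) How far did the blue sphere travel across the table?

2.0

From (10.3, 8.2) to (9.5, 6.4), the blue sphere covered √(0.8² + 1.8²) ≈ 2.0 units.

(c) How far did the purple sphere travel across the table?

3.6

From (7.9, 4.3) to (9.1, 0.9), the purple sphere covered √(1.2² + 3.4²) ≈ 3.6 units.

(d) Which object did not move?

the brown sphere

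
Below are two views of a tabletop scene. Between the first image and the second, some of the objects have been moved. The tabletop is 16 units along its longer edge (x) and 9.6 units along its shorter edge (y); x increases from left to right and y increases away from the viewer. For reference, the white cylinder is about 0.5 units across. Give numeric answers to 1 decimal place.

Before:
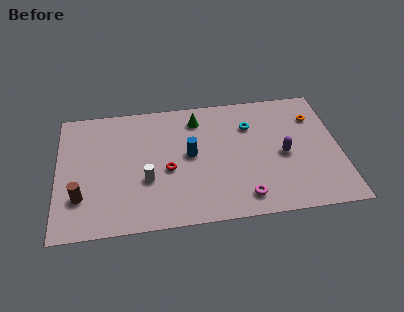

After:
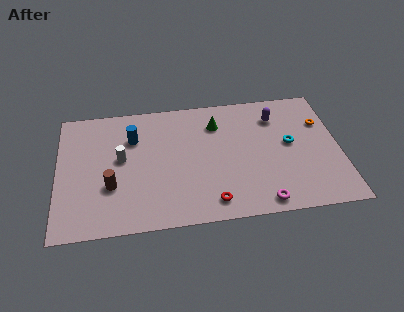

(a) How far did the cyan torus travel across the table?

2.8

The cyan torus was near (11.0, 6.9) before and (13.2, 5.2) after, so it travelled √(2.2² + 1.7²) ≈ 2.8 units.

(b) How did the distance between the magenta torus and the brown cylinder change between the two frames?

-0.5

They were about 9.2 units apart before and 8.7 after — 0.5 units closer together.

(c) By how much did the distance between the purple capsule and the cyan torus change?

-0.8

They were about 3.1 units apart before and 2.3 after — 0.8 units closer together.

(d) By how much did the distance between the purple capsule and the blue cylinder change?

+2.9

They were about 5.3 units apart before and 8.2 after — 2.9 units further apart.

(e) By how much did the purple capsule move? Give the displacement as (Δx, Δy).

(-0.3, 3.0)

The purple capsule was at about (12.8, 4.4) and moved to about (12.5, 7.4).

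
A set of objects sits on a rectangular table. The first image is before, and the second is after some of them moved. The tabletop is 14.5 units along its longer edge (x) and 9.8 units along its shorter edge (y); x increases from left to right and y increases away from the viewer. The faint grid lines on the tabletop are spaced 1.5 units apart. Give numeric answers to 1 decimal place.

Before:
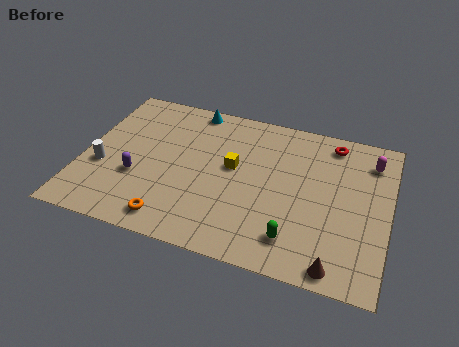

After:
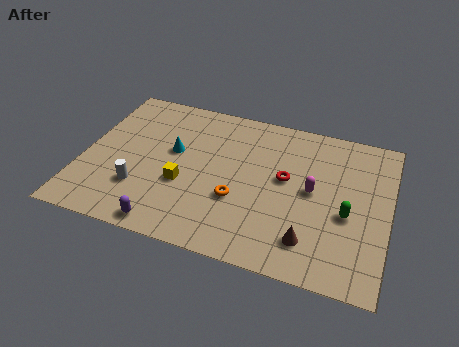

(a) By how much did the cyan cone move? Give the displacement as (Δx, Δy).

(-0.6, -3.2)

From the two frames, the cyan cone sits at roughly (4.8, 8.9) before and (4.2, 5.7) after.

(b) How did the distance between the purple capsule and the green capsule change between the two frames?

+1.0

They were about 7.8 units apart before and 8.8 after — 1.0 units further apart.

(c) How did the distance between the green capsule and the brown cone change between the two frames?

+0.4

Before: roughly 2.2 units apart; after: 2.6. That's 0.4 units further apart.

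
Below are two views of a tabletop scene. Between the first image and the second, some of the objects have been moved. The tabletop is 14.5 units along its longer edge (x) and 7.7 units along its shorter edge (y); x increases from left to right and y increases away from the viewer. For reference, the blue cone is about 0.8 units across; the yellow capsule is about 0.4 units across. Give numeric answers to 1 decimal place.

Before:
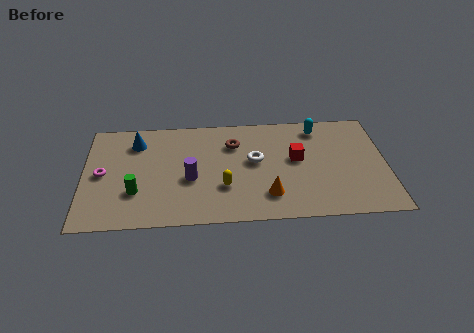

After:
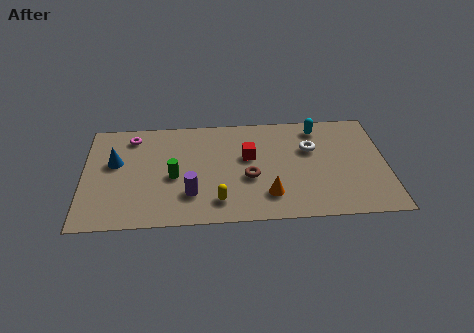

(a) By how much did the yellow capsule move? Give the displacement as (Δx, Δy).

(-0.3, -1.0)

The yellow capsule was at about (6.7, 2.5) and moved to about (6.4, 1.5).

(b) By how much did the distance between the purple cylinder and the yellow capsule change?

-0.3

The distance was about 1.7 in the first image and 1.4 in the second, so they moved 0.3 units closer together.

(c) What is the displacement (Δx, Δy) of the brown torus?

(0.7, -2.5)

From the two frames, the brown torus sits at roughly (7.2, 5.6) before and (7.9, 3.1) after.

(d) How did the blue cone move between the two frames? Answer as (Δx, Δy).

(-1.0, -1.4)

The blue cone started near (2.5, 6.0) and ended near (1.5, 4.6).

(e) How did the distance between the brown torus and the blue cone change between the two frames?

+1.9

Before: roughly 4.7 units apart; after: 6.6. That's 1.9 units further apart.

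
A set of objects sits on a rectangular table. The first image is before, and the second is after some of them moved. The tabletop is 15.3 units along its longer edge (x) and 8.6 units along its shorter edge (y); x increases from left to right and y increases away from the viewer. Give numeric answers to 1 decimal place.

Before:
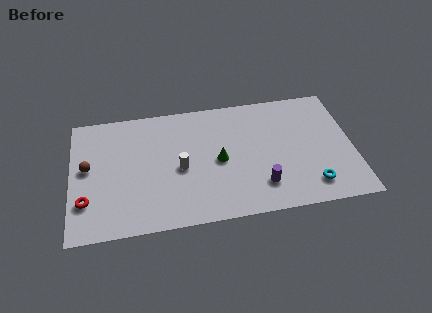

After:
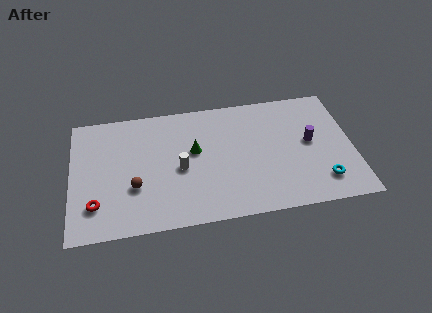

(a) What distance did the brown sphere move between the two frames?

3.0

The brown sphere moved from about (0.9, 4.7) to (3.4, 3.0), a distance of √(2.5² + 1.7²) ≈ 3.0.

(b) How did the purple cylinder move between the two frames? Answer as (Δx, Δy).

(2.8, 2.6)

The purple cylinder started near (10.2, 2.0) and ended near (13.0, 4.6).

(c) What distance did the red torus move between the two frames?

0.6

The red torus was near (0.8, 2.4) before and (1.3, 2.1) after, so it travelled √(0.5² + 0.3²) ≈ 0.6 units.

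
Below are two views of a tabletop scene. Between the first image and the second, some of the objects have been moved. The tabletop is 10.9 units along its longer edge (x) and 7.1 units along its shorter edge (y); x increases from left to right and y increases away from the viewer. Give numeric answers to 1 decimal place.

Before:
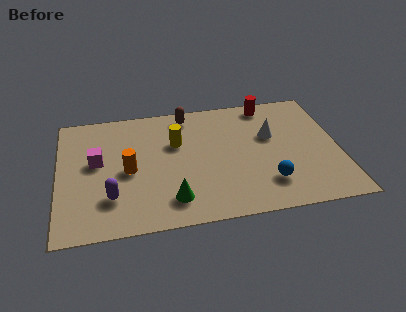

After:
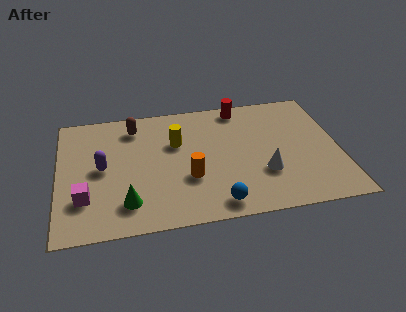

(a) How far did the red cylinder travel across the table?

1.1

The red cylinder moved from about (8.3, 6.3) to (7.2, 6.3), a distance of √(1.1² + 0.0²) ≈ 1.1.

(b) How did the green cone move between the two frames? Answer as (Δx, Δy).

(-1.7, 0.1)

The green cone started near (4.3, 1.4) and ended near (2.6, 1.5).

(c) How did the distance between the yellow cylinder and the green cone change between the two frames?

+0.5

The distance was about 3.2 in the first image and 3.7 in the second, so they moved 0.5 units further apart.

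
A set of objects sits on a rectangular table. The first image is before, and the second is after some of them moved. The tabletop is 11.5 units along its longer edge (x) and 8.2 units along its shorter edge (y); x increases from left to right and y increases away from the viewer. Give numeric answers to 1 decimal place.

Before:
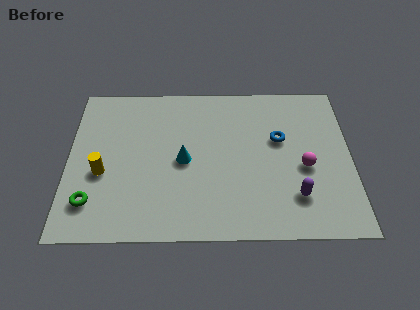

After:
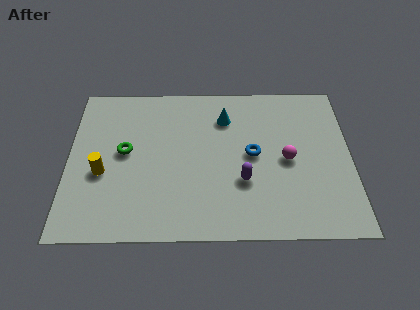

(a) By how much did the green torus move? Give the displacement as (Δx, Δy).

(1.3, 2.6)

From the two frames, the green torus sits at roughly (1.0, 1.8) before and (2.3, 4.4) after.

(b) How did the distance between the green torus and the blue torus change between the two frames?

-3.0

Before: roughly 8.2 units apart; after: 5.2. That's 3.0 units closer together.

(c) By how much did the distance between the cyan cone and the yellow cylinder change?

+2.4

They were about 3.4 units apart before and 5.8 after — 2.4 units further apart.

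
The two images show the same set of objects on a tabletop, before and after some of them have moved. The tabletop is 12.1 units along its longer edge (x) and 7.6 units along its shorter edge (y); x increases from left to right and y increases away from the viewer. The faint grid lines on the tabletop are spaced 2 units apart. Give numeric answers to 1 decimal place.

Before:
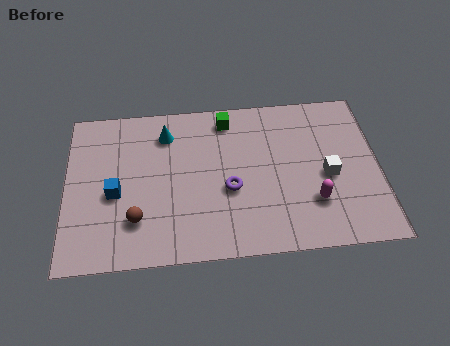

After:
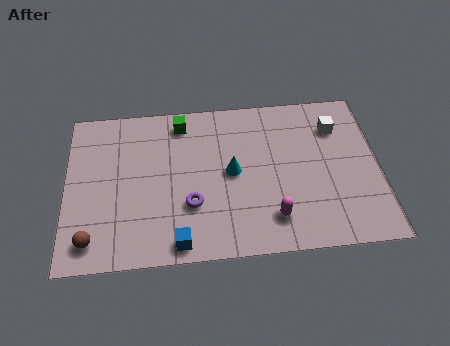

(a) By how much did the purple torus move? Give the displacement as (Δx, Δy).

(-1.5, -0.6)

The purple torus was at about (6.3, 3.1) and moved to about (4.8, 2.5).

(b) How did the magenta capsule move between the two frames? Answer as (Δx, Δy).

(-1.6, -0.6)

From the two frames, the magenta capsule sits at roughly (9.5, 2.2) before and (7.9, 1.6) after.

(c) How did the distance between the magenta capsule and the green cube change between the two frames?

+0.6

The distance was about 5.4 in the first image and 6.0 in the second, so they moved 0.6 units further apart.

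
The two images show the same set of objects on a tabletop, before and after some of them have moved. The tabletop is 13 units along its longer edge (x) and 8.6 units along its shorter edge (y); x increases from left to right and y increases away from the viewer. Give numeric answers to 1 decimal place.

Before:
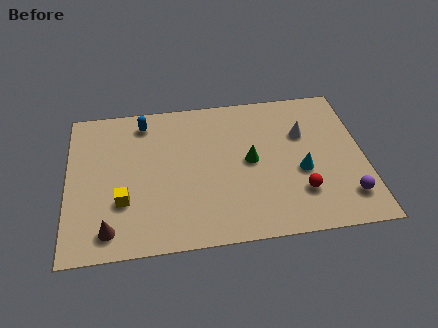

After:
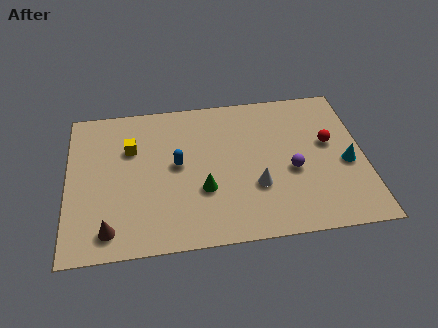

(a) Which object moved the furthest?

the white cone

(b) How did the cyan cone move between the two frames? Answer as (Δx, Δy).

(2.0, 0.2)

From the two frames, the cyan cone sits at roughly (10.2, 3.5) before and (12.2, 3.7) after.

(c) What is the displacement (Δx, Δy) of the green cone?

(-2.1, -1.4)

The green cone was at about (8.0, 4.4) and moved to about (5.9, 3.0).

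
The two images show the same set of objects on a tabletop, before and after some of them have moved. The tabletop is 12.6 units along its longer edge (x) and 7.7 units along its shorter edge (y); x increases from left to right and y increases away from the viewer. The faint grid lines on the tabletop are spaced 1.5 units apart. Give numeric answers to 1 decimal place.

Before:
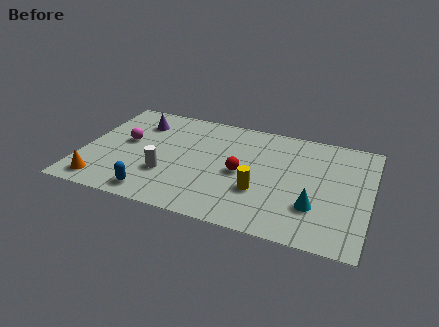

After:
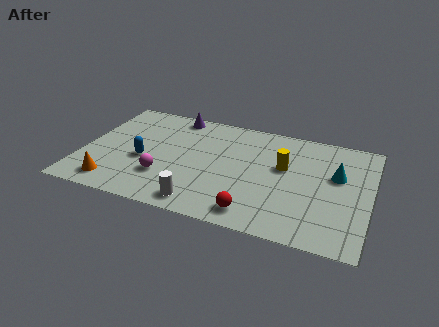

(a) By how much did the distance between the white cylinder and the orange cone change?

+0.9

They were about 3.0 units apart before and 3.9 after — 0.9 units further apart.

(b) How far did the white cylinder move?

2.3

The white cylinder was near (3.8, 2.5) before and (5.5, 1.0) after, so it travelled √(1.7² + 1.5²) ≈ 2.3 units.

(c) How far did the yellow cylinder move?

2.2

The yellow cylinder moved from about (7.9, 2.6) to (8.8, 4.6), a distance of √(0.9² + 2.0²) ≈ 2.2.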